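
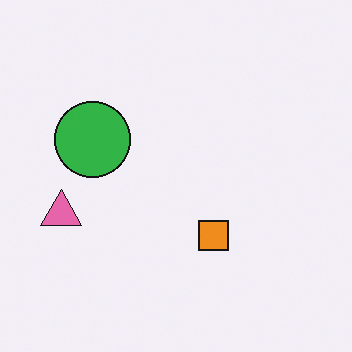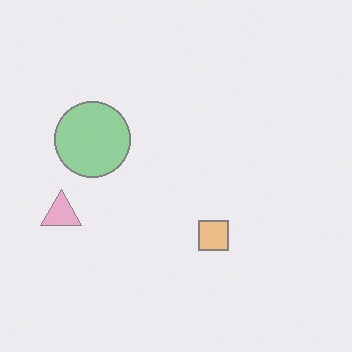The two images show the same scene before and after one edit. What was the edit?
Given much lower contrast.

Tones are pushed toward mid-grey across the whole image — a global contrast change.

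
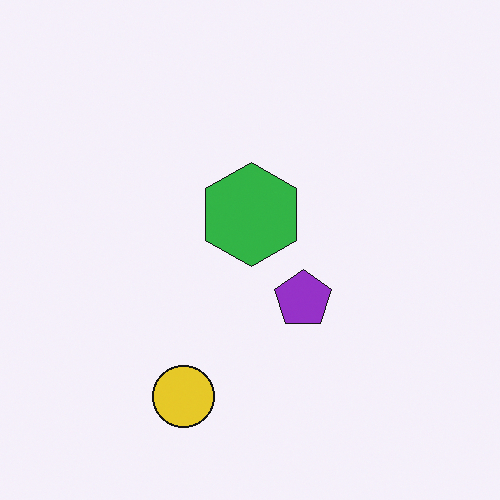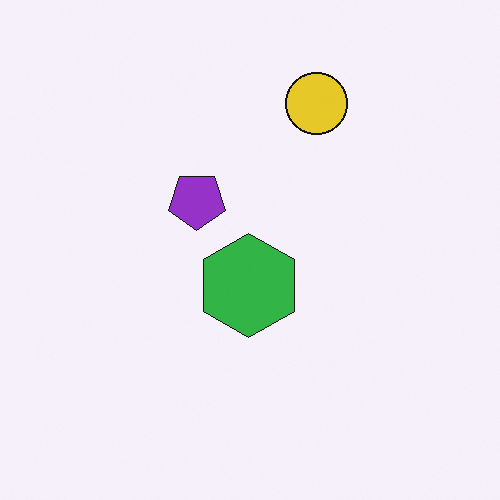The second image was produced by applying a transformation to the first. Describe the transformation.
This is the original image rotated 180°.

The yellow circle sits in the bottom of the first image and the top of the second — consistent with a whole-image 180° rotation.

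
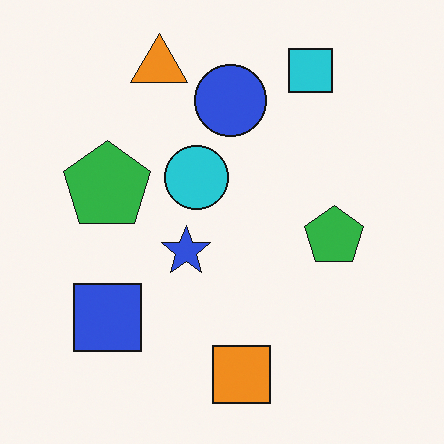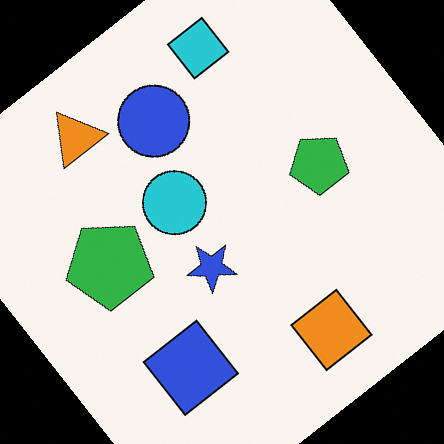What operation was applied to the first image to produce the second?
This is the original image rotated counter-clockwise by a large amount — several tens of degrees.

Every shape is tilted by the same angle and the image corners show triangular fill wedges — a whole-image rotation by a non-right angle.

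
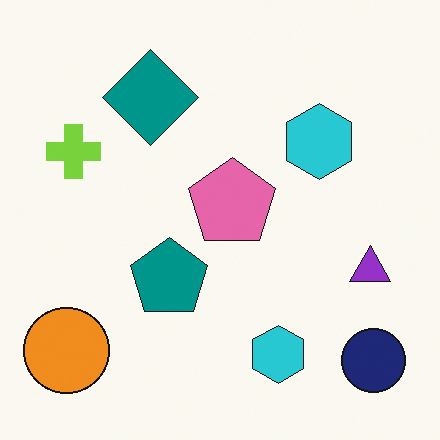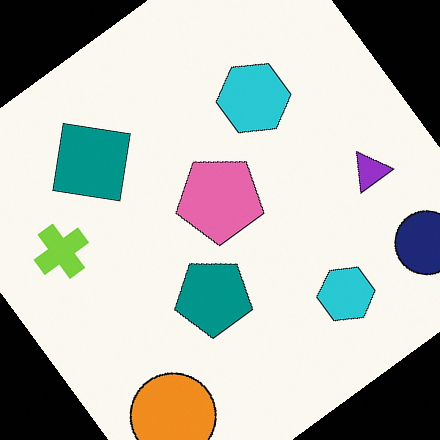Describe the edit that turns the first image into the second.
The transformation is: rotated counter-clockwise by a large amount — several tens of degrees.

Every shape is tilted by the same angle and the image corners show triangular fill wedges — a whole-image rotation by a non-right angle.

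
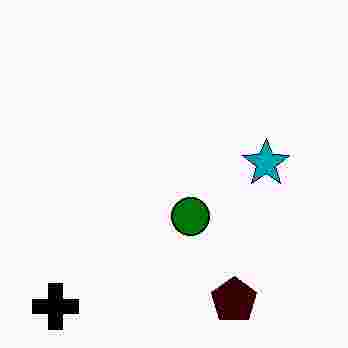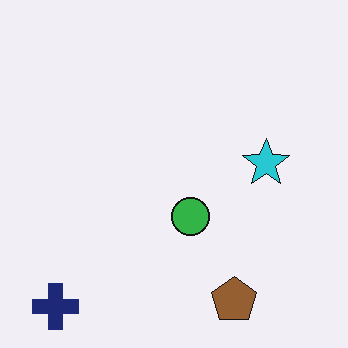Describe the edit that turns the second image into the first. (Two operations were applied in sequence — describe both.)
This is the original image given much higher contrast, then degraded with heavy JPEG compression.

Tones are pushed away from mid-grey across the whole image — a global contrast change. Blocky 8×8 compression artifacts appear around shape edges and the flat background shows ringing — characteristic JPEG degradation.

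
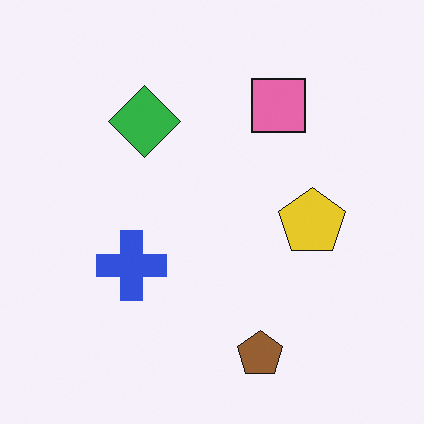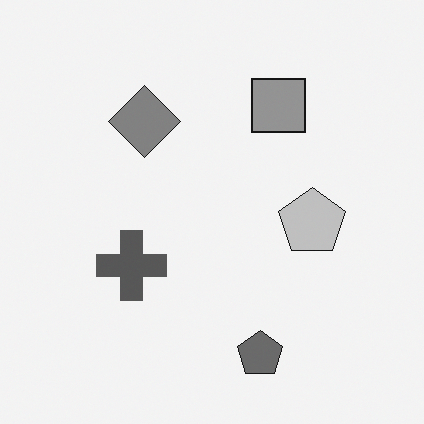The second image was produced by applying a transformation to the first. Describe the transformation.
The second image is the first converted to grayscale.

All color is removed — every shape is now a shade of grey.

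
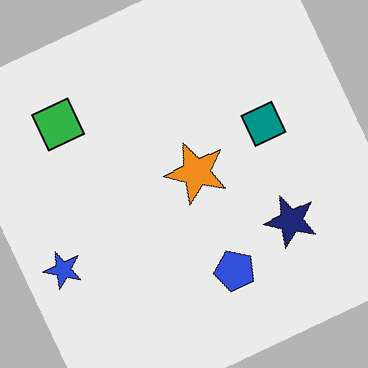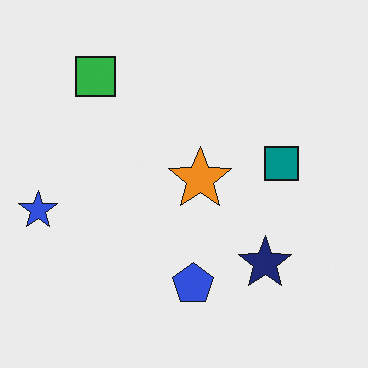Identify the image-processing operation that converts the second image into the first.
The transformation is: rotated counter-clockwise by a moderate amount.

Every shape is tilted by the same angle and the image corners show triangular fill wedges — a whole-image rotation by a non-right angle.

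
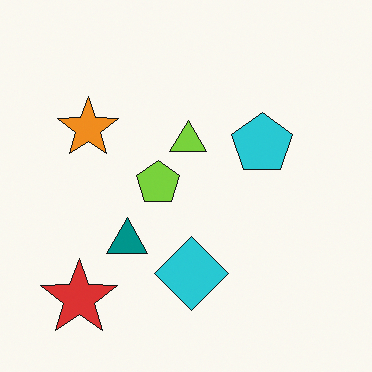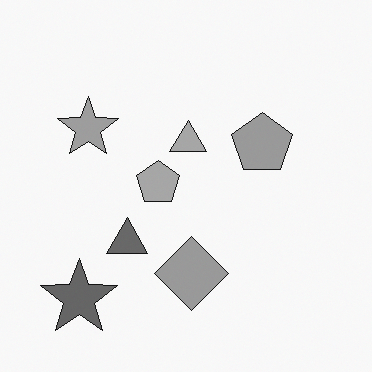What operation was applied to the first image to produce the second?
This is the original image converted to grayscale.

All color is removed — every shape is now a shade of grey.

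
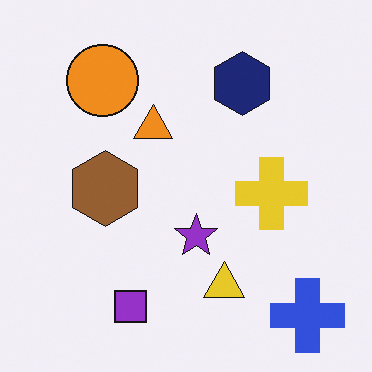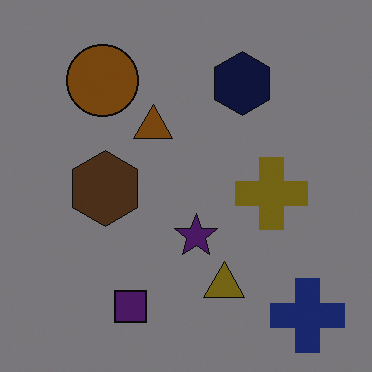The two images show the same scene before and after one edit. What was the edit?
Noticeably darkened.

Every pixel — background and shapes alike — is uniformly darkened.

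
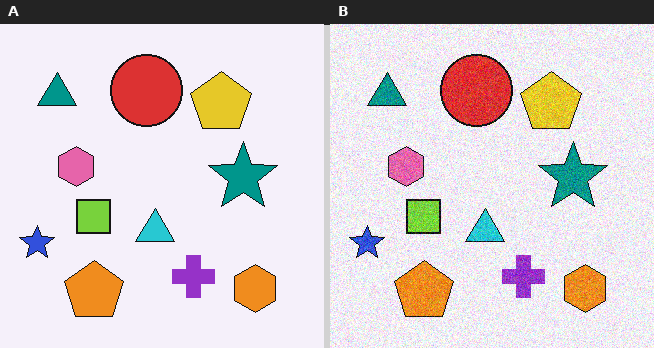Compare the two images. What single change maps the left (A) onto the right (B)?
The transformation is: degraded with moderate additive noise.

Random speckle covers the whole image, including the flat background.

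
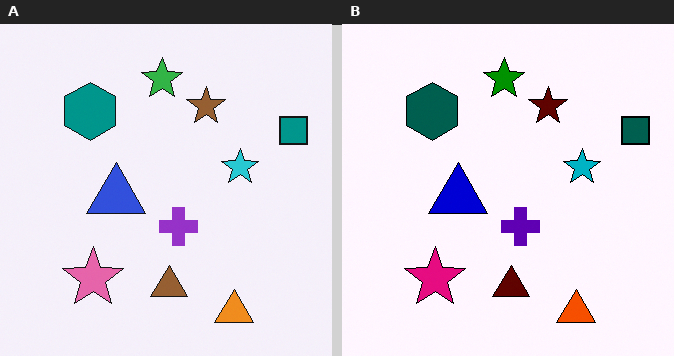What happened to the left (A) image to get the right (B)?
The right (B) image is the left (A) boosted in contrast.

Tones are pushed away from mid-grey across the whole image — a global contrast change.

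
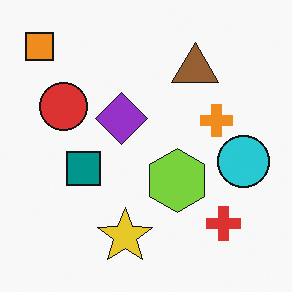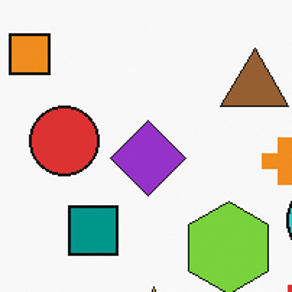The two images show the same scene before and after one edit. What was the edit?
The second image is the first cropped slightly and scaled back up.

The visible shapes are larger and the field of view is narrower; shapes near the original edges may be partly or wholly outside the frame — a crop-and-rescale.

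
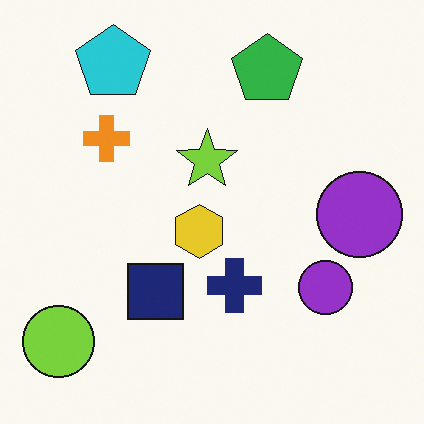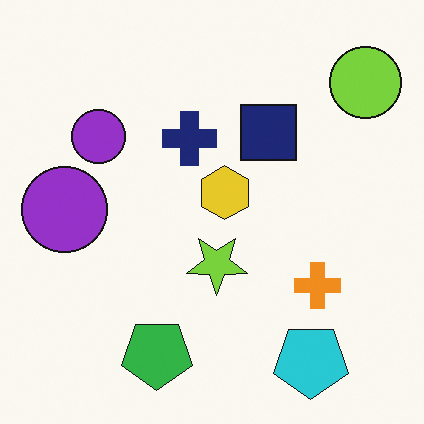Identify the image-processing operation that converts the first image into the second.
This is the original image rotated 180°.

The lime circle sits in the bottom-left of the first image and the top-right of the second — consistent with a whole-image 180° rotation.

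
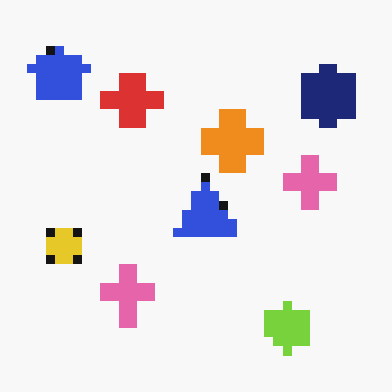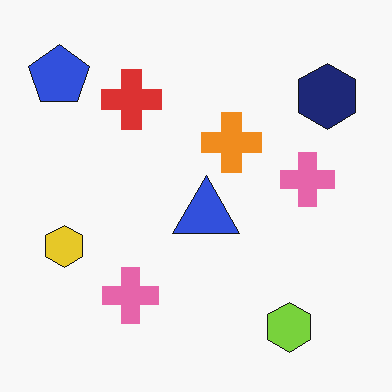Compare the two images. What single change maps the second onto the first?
The image was heavily pixelated into large blocks.

Shapes are reduced to large square blocks; fine edges and outlines are lost — a downscale-then-upscale (mosaic) effect.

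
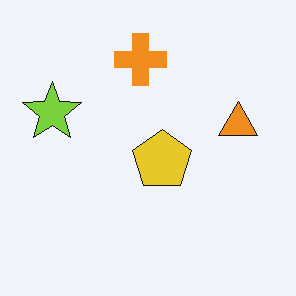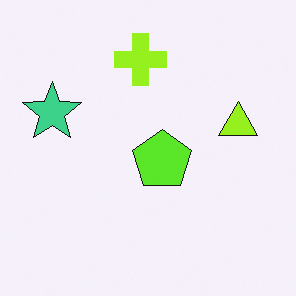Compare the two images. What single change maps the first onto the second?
The second image is the first hue-shifted by a small amount.

Every shape's color has rotated by the same amount around the hue wheel — a uniform hue shift.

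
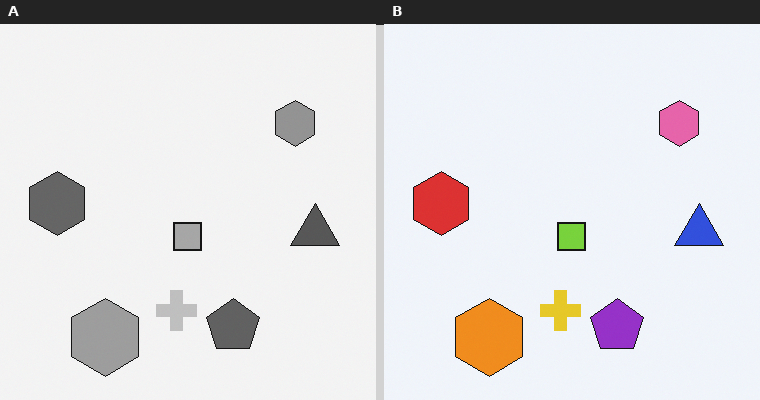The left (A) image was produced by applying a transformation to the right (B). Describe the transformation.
The transformation is: converted to grayscale.

All color is removed — every shape is now a shade of grey.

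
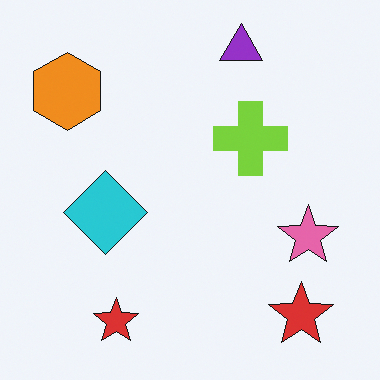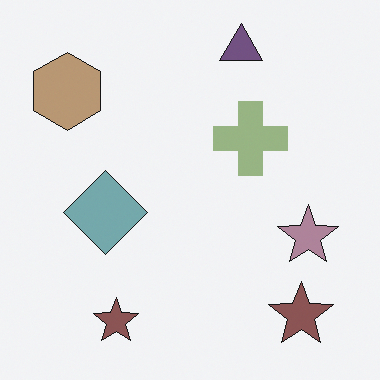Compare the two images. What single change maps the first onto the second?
This is the original image made much more muted (saturation change).

All colors are more muted and greyish — a global saturation change.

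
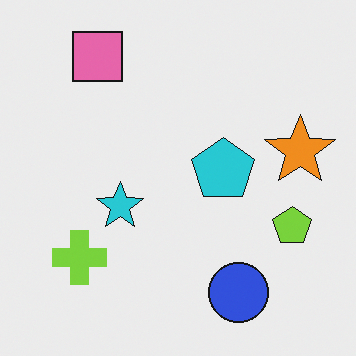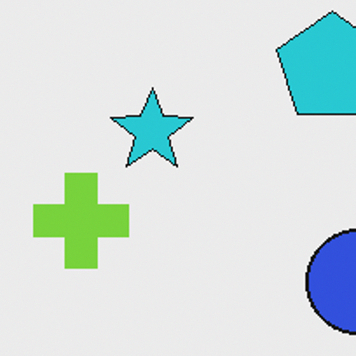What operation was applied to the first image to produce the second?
This is the original image cropped to a noticeably smaller region and rescaled.

The visible shapes are larger and the field of view is narrower; shapes near the original edges may be partly or wholly outside the frame — a crop-and-rescale.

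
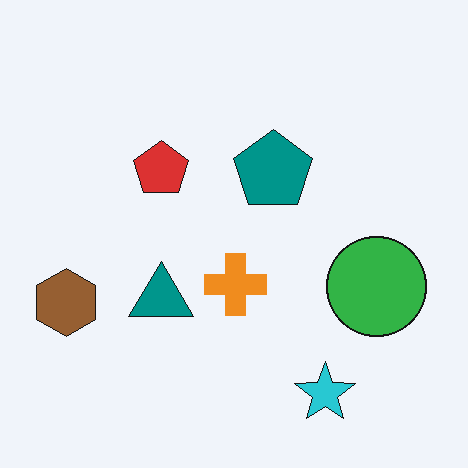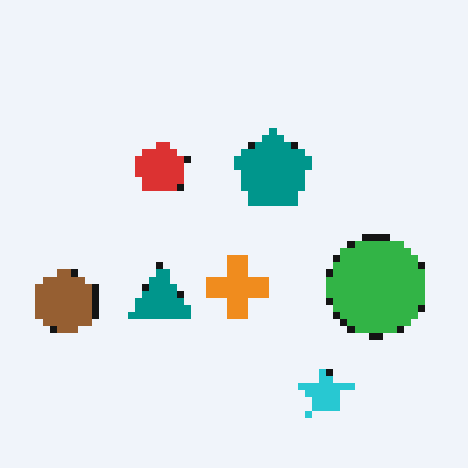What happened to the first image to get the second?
The transformation is: moderately pixelated.

Shapes are reduced to large square blocks; fine edges and outlines are lost — a downscale-then-upscale (mosaic) effect.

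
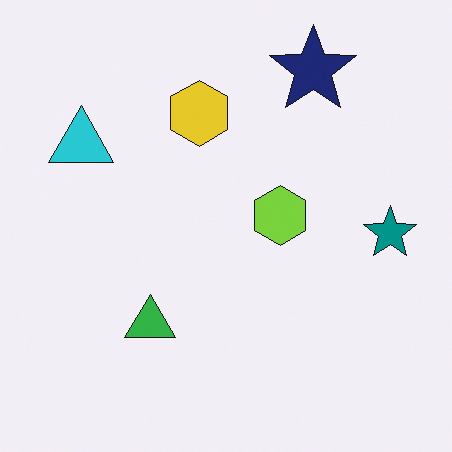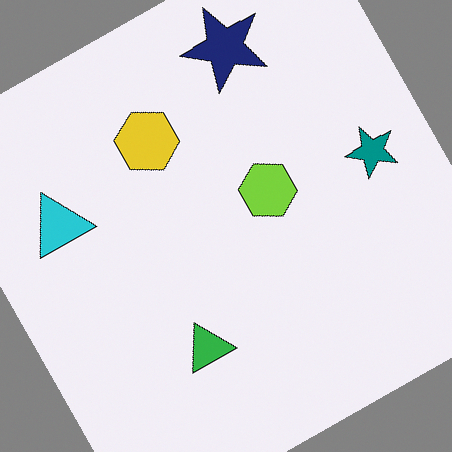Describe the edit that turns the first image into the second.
The transformation is: rotated counter-clockwise by a moderate amount.

Every shape is tilted by the same angle and the image corners show triangular fill wedges — a whole-image rotation by a non-right angle.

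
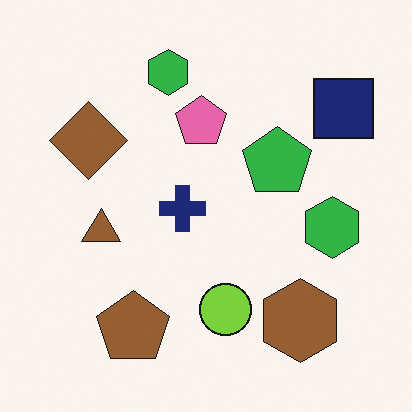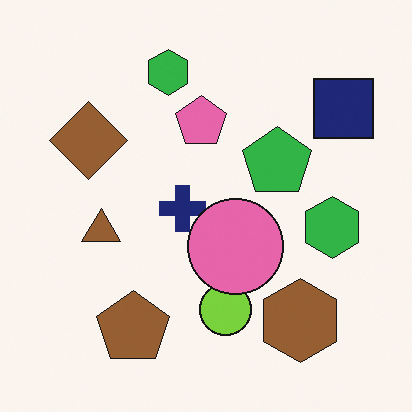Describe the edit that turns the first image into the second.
The second image is the first overlaid with an additional pink circle.

A pink circle appears in the second image that is absent from the first.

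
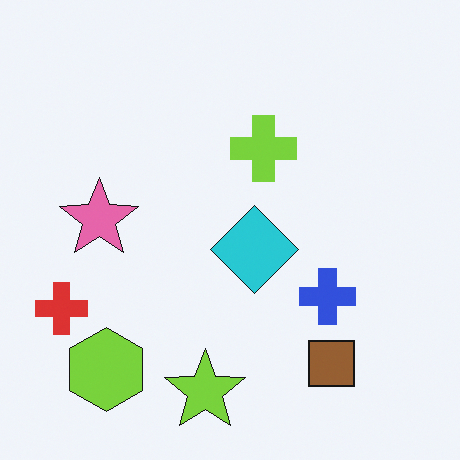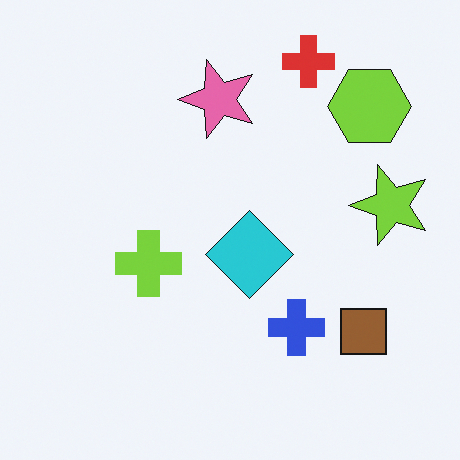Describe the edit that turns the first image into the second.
It was transposed (reflected across the top-left ↔ bottom-right diagonal).

Shapes have swapped their row and column positions — what was in the top-right is now in the bottom-left — a diagonal reflection.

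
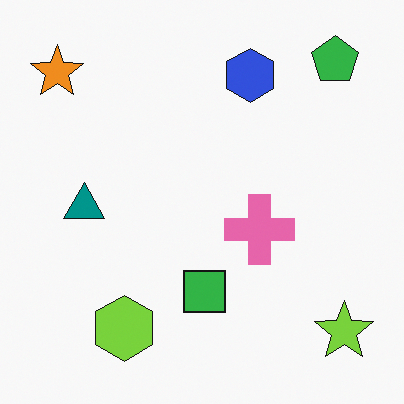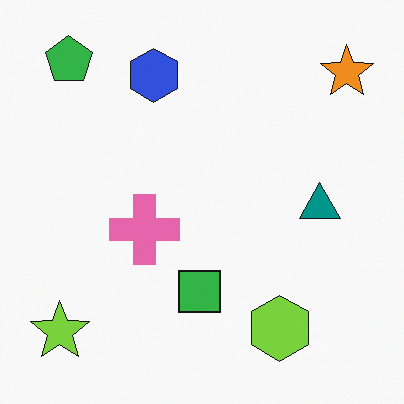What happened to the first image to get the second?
This is the original image flipped horizontally (left ↔ right).

The orange star is in the top-left of the first image and the top-right of the second — shapes on opposite sides of the vertical midline have swapped in a mirror flip.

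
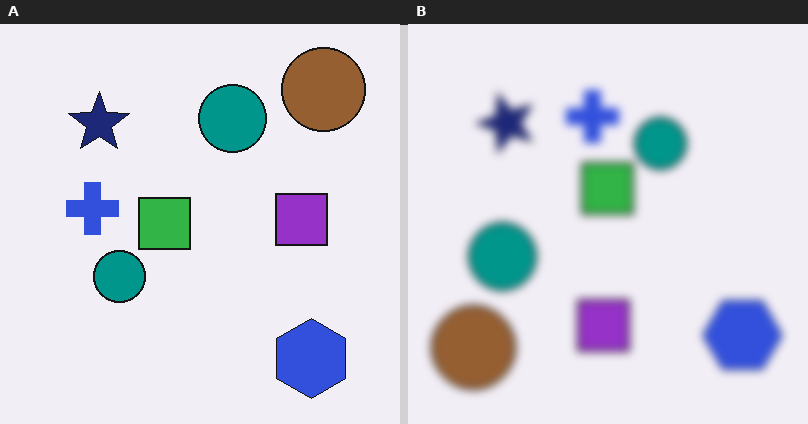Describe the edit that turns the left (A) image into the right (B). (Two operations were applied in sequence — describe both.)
The right (B) image is the left (A) transposed (reflected across the top-left ↔ bottom-right diagonal), then noticeably gaussian-blurred.

Shapes have swapped their row and column positions — what was in the top-right is now in the bottom-left — a diagonal reflection. Shape edges and outlines are uniformly softened across the whole image.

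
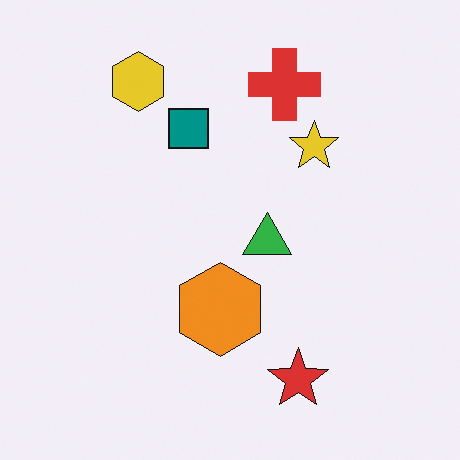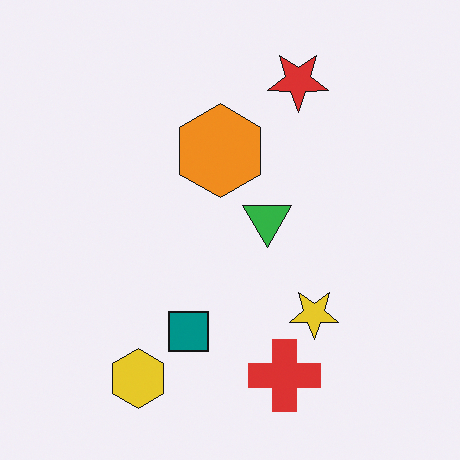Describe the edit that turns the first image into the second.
This is the original image flipped vertically (top ↔ bottom).

The red star is in the bottom of the first image and the top of the second — shapes on opposite sides of the horizontal midline have swapped in a mirror flip.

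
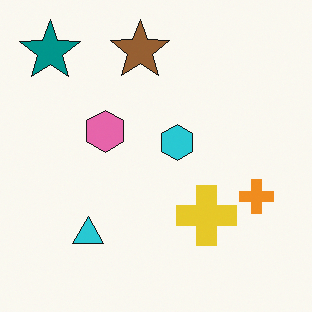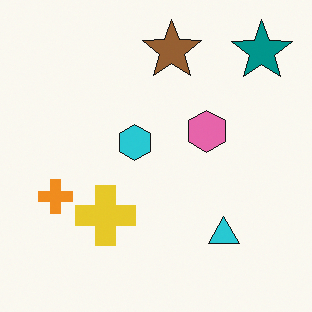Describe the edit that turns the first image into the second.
Flipped horizontally (left ↔ right).

The teal star is in the top-left of the first image and the top-right of the second — shapes on opposite sides of the vertical midline have swapped in a mirror flip.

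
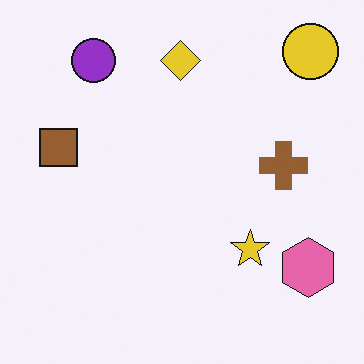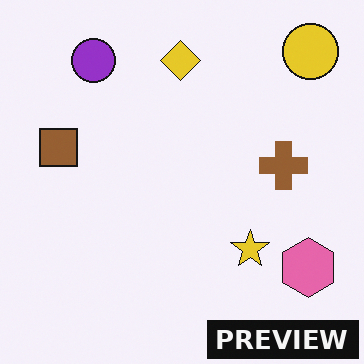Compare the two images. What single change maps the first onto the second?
This is the original image watermarked with the text "PREVIEW" in the lower-right corner.

A dark label reading "PREVIEW" appears in the lower-right corner.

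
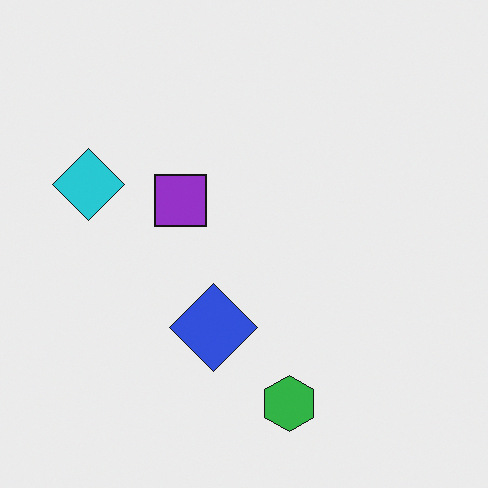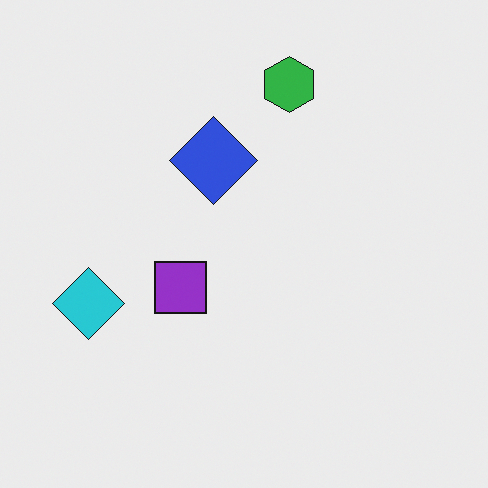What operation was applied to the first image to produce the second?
This is the original image flipped vertically (top ↔ bottom).

The green hexagon is in the bottom of the first image and the top of the second — shapes on opposite sides of the horizontal midline have swapped in a mirror flip.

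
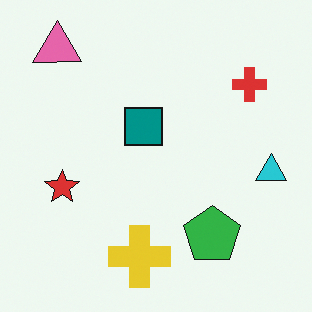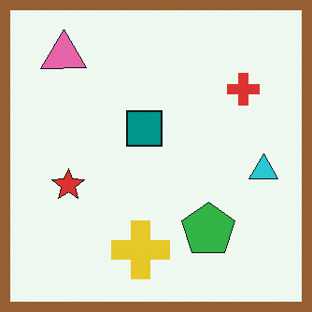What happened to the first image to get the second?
It was framed with a brown border.

A solid brown frame runs around the edge of the second image, with the content slightly shrunk inside it.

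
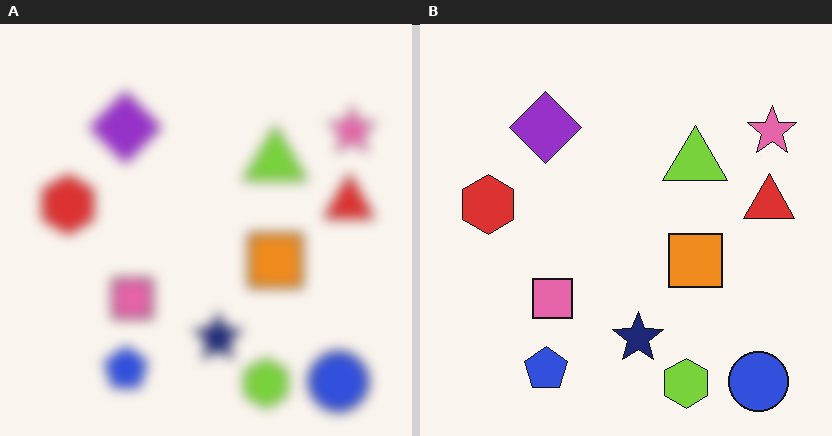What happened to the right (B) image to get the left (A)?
The left (A) image is the right (B) strongly gaussian-blurred.

Shape edges and outlines are uniformly softened across the whole image.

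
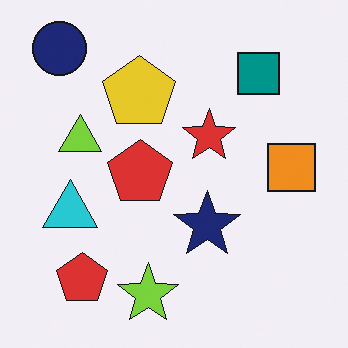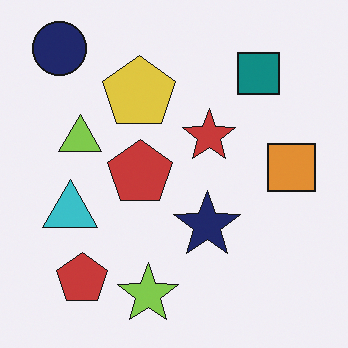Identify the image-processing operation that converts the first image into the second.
It was slightly desaturated.

All colors are more muted and greyish — a global saturation change.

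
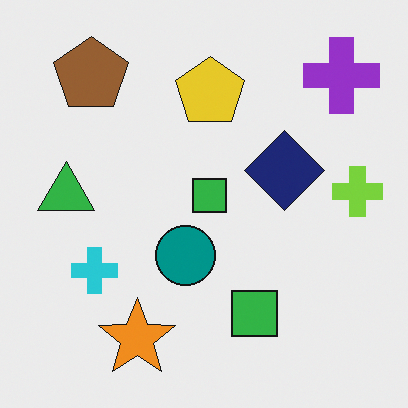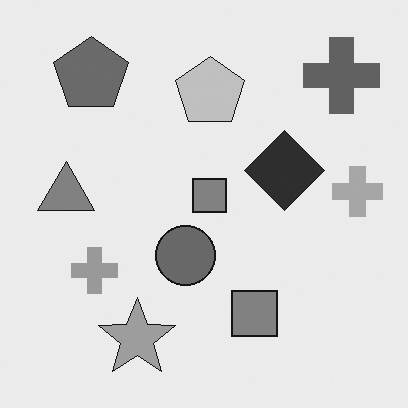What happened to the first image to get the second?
The transformation is: converted to grayscale.

All color is removed — every shape is now a shade of grey.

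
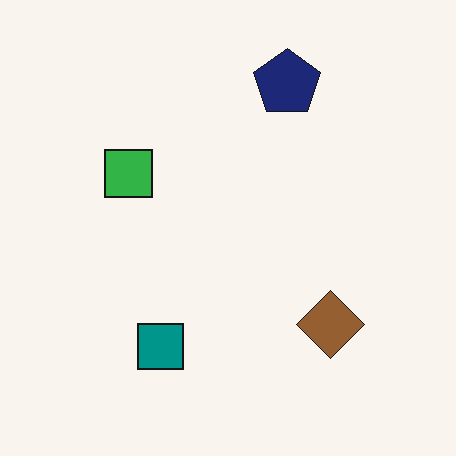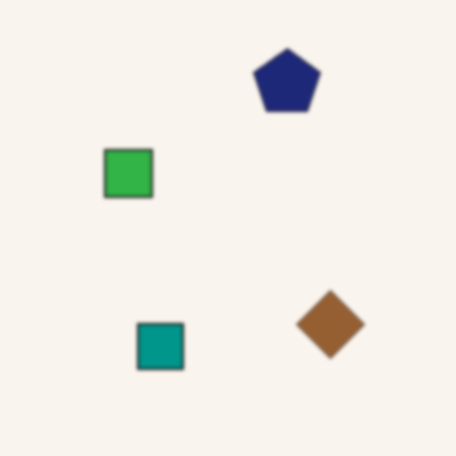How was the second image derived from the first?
The image was slightly softened.

Shape edges and outlines are uniformly softened across the whole image.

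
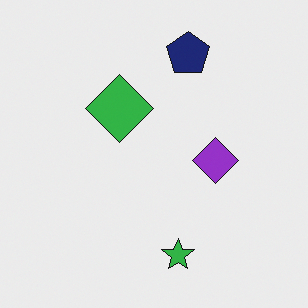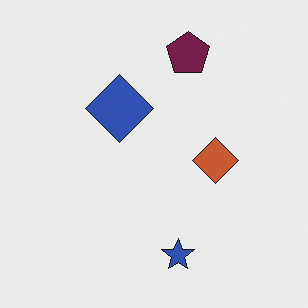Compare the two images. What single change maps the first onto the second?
This is the original image hue-shifted through roughly a third of the color wheel.

Every shape's color has rotated by the same amount around the hue wheel — a uniform hue shift.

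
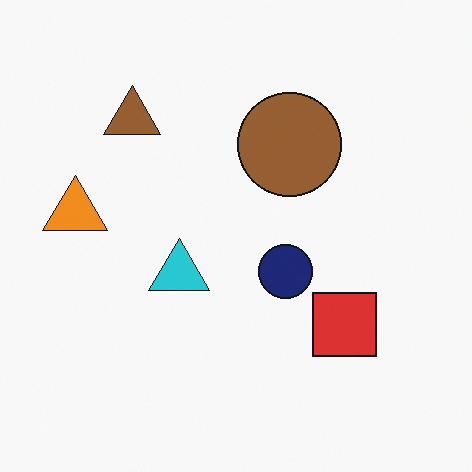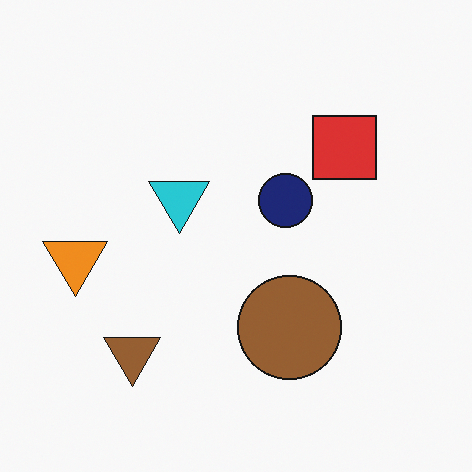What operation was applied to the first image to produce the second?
The transformation is: flipped vertically (top ↔ bottom).

The brown triangle is in the top-left of the first image and the bottom-left of the second — shapes on opposite sides of the horizontal midline have swapped in a mirror flip.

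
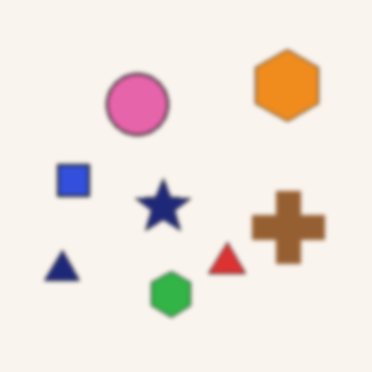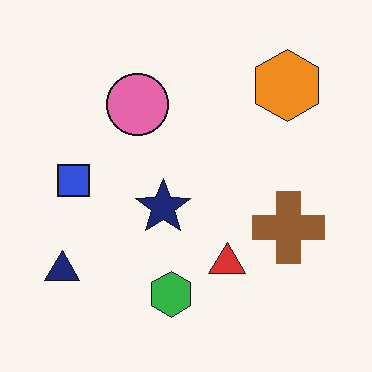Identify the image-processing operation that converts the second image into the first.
The image was lightly blurred.

Shape edges and outlines are uniformly softened across the whole image.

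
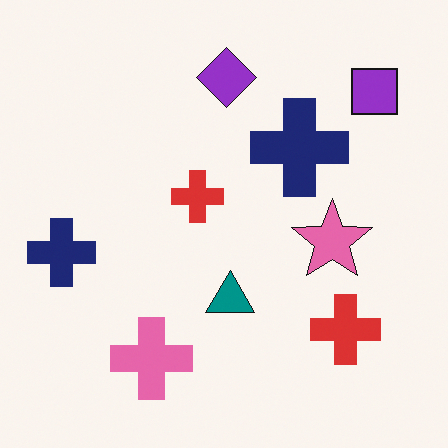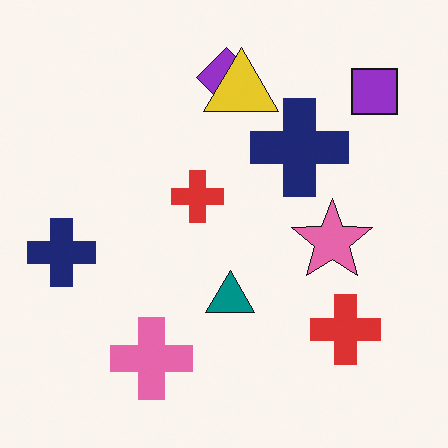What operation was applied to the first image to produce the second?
The transformation is: overlaid with an additional yellow triangle.

A yellow triangle appears in the second image that is absent from the first.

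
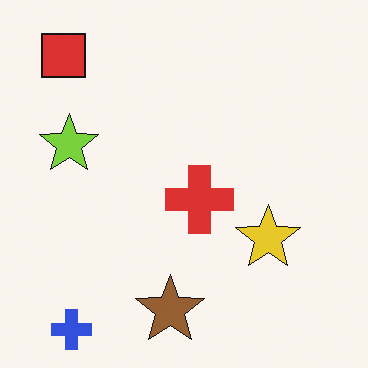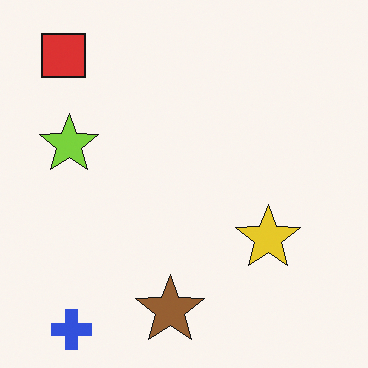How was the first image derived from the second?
It was overlaid with an additional red cross.

A red cross appears in the first image that is absent from the second.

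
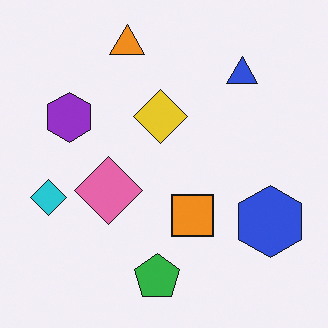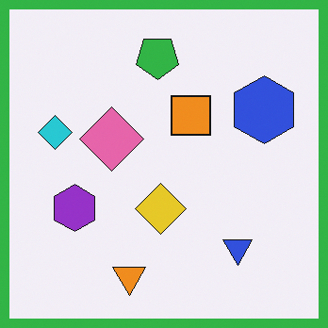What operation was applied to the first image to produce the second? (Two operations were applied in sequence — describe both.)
It was flipped vertically (top ↔ bottom), then framed with a green border.

The orange triangle is in the top of the first image and the bottom of the second — shapes on opposite sides of the horizontal midline have swapped in a mirror flip. A solid green frame runs around the edge of the second image, with the content slightly shrunk inside it.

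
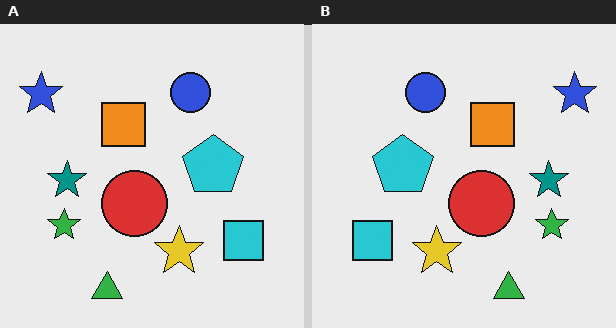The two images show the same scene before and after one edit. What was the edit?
The right (B) image is the left (A) flipped horizontally (left ↔ right).

The blue star is in the top-left of the left (A) image and the top-right of the right (B) — shapes on opposite sides of the vertical midline have swapped in a mirror flip.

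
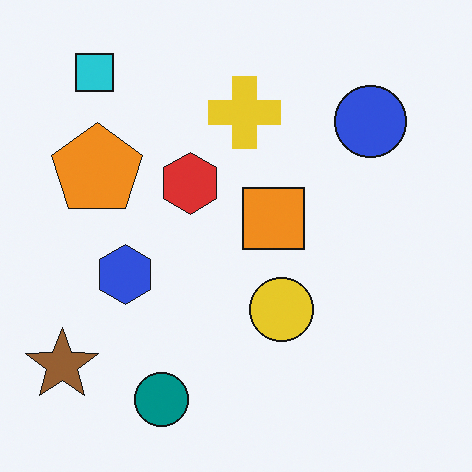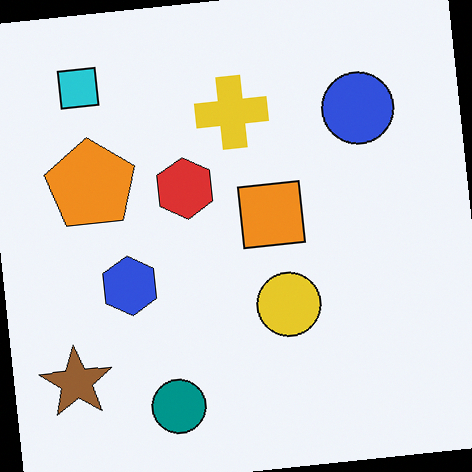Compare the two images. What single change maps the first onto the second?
This is the original image rotated counter-clockwise by a few degrees.

Every shape is tilted by the same angle and the image corners show triangular fill wedges — a whole-image rotation by a non-right angle.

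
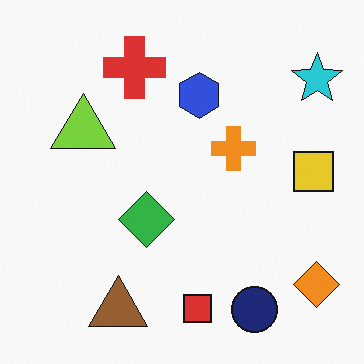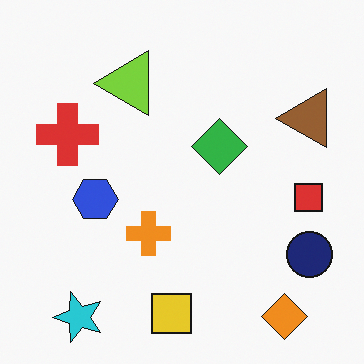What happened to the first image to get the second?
It was transposed (reflected across the top-left ↔ bottom-right diagonal).

Shapes have swapped their row and column positions — what was in the top-right is now in the bottom-left — a diagonal reflection.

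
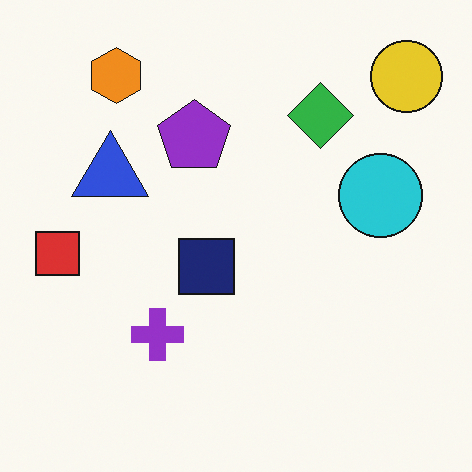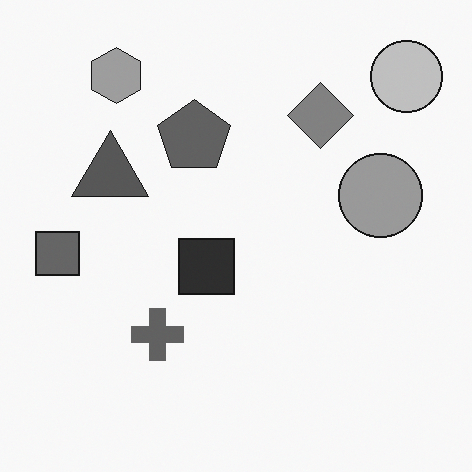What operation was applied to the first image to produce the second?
This is the original image converted to grayscale.

All color is removed — every shape is now a shade of grey.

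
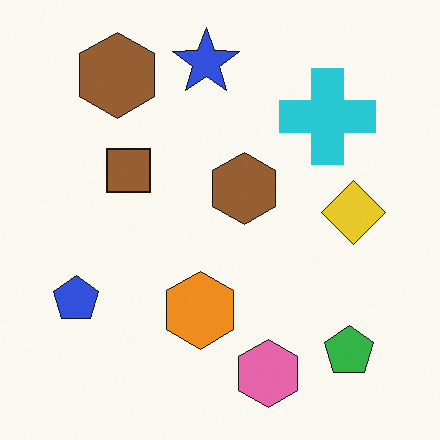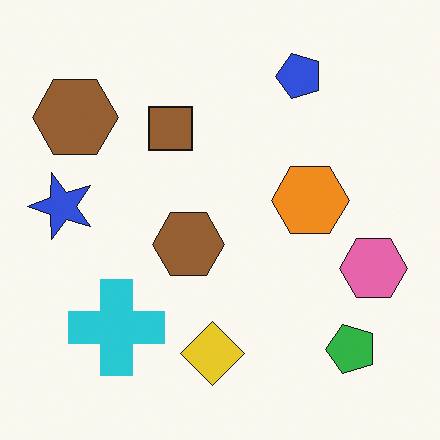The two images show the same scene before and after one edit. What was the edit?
The second image is the first transposed (reflected across the top-left ↔ bottom-right diagonal).

Shapes have swapped their row and column positions — what was in the top-right is now in the bottom-left — a diagonal reflection.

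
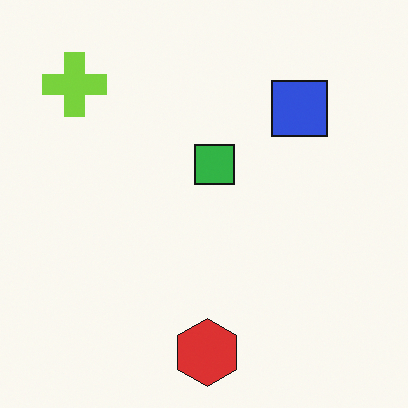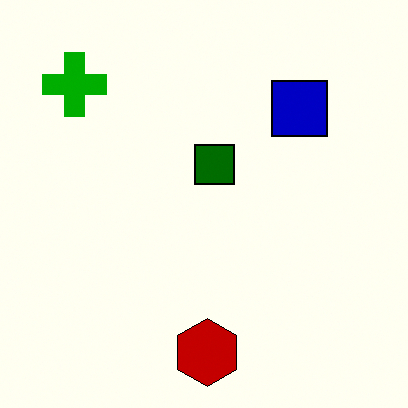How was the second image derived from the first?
The image was given much higher contrast.

Tones are pushed away from mid-grey across the whole image — a global contrast change.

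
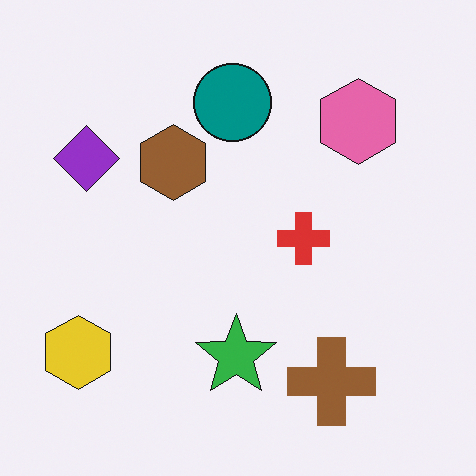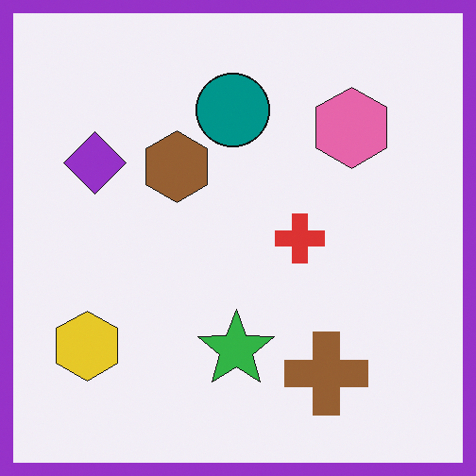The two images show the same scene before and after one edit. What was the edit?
It was framed with a purple border.

A solid purple frame runs around the edge of the second image, with the content slightly shrunk inside it.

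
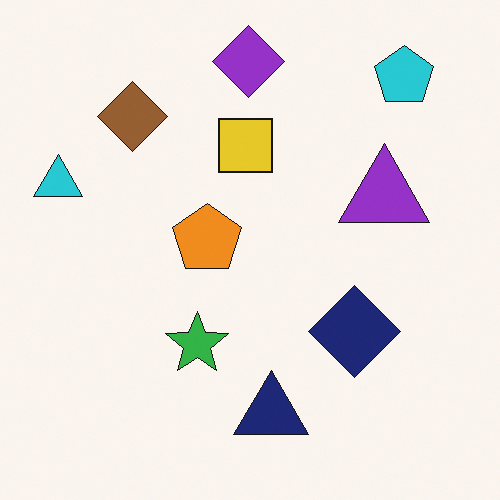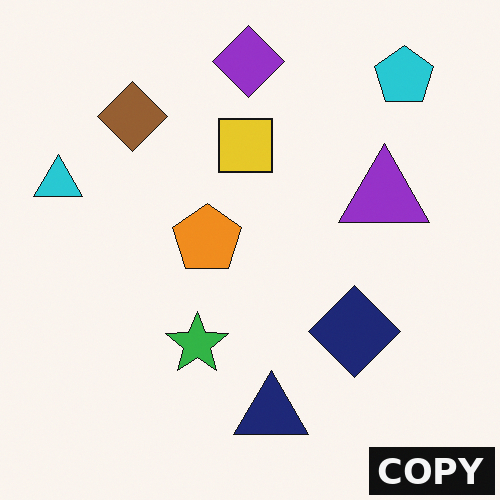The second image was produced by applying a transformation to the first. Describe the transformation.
The second image is the first watermarked with the text "COPY" in the lower-right corner.

A dark label reading "COPY" appears in the lower-right corner.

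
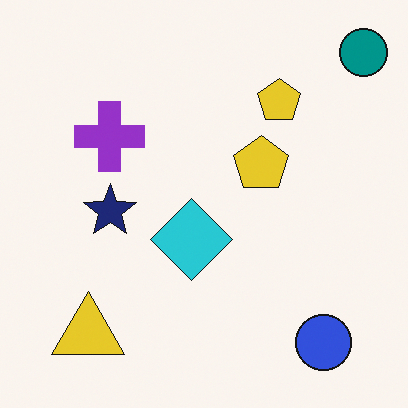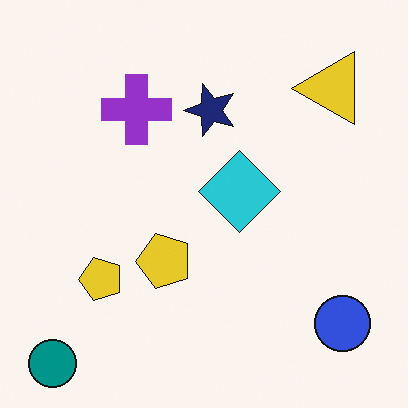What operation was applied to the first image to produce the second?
The transformation is: transposed (reflected across the top-left ↔ bottom-right diagonal).

Shapes have swapped their row and column positions — what was in the top-right is now in the bottom-left — a diagonal reflection.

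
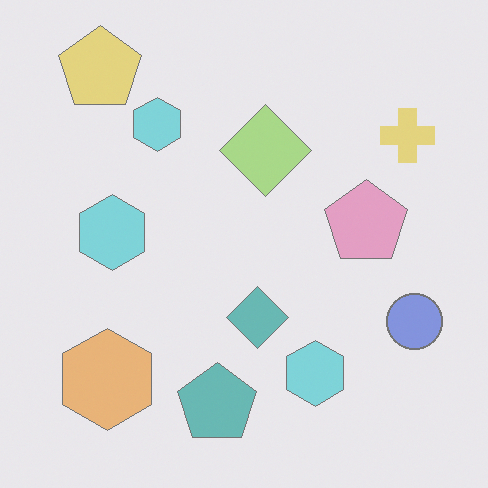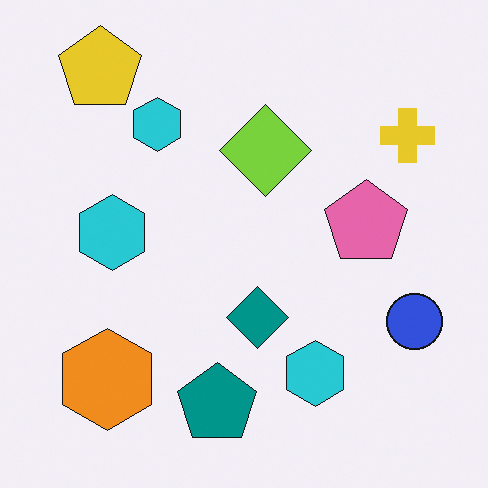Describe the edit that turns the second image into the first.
The transformation is: washed out (contrast reduced).

Tones are pushed toward mid-grey across the whole image — a global contrast change.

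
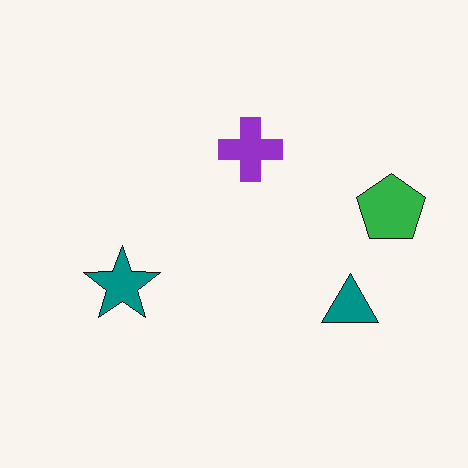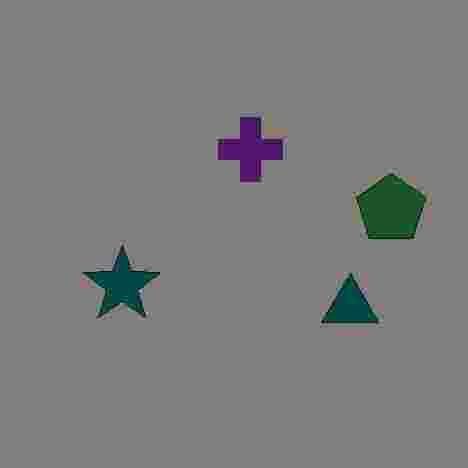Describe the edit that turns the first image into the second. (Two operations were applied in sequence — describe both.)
This is the original image substantially darkened, then degraded with heavy JPEG compression.

Every pixel — background and shapes alike — is uniformly darkened. Blocky 8×8 compression artifacts appear around shape edges and the flat background shows ringing — characteristic JPEG degradation.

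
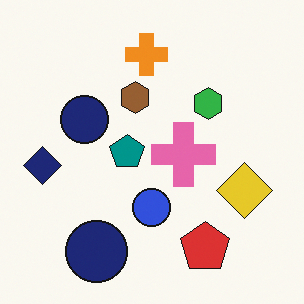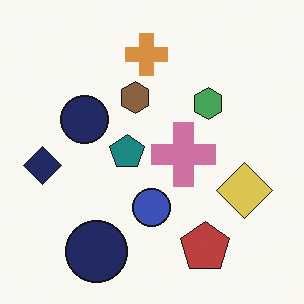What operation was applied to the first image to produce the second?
It was slightly desaturated.

All colors are more muted and greyish — a global saturation change.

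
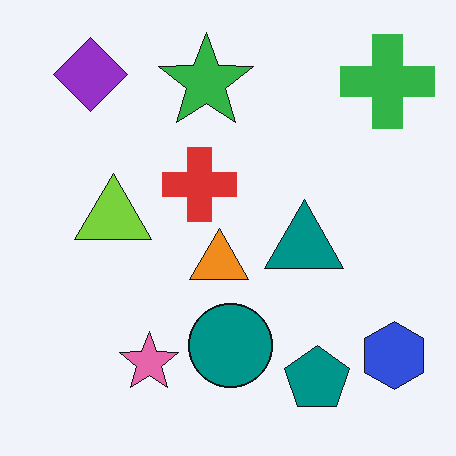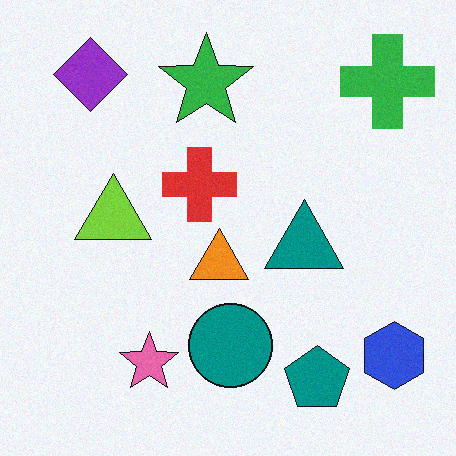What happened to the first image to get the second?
The second image is the first degraded with light additive noise.

Random speckle covers the whole image, including the flat background.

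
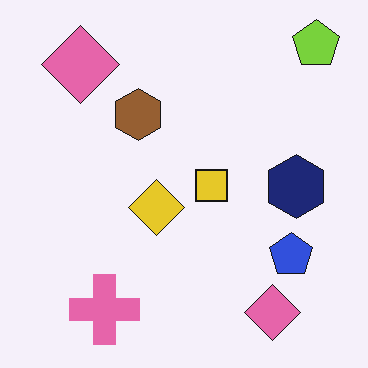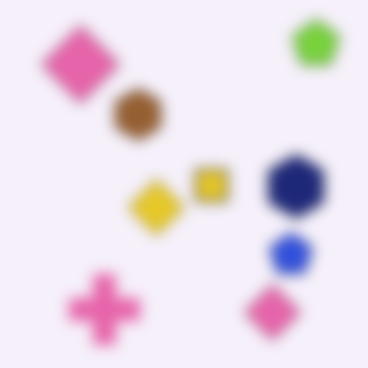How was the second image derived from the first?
Heavily blurred.

Shape edges and outlines are uniformly softened across the whole image.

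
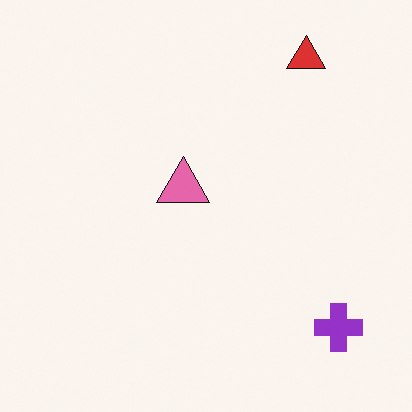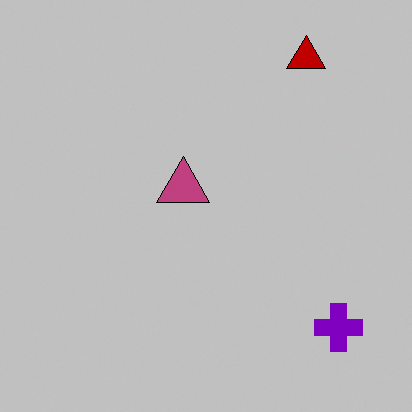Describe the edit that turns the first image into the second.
The image was aggressively posterized.

Each flat color has snapped to a coarser quantized level — most visibly, the near-white background has dropped to a flat grey.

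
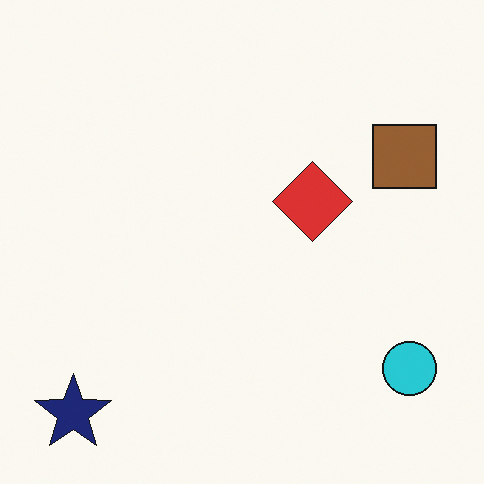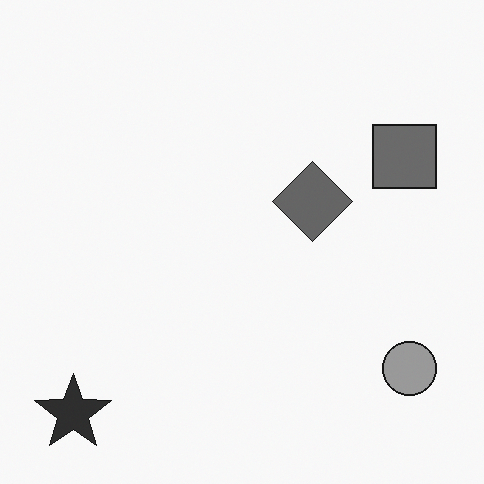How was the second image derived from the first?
It was converted to grayscale.

All color is removed — every shape is now a shade of grey.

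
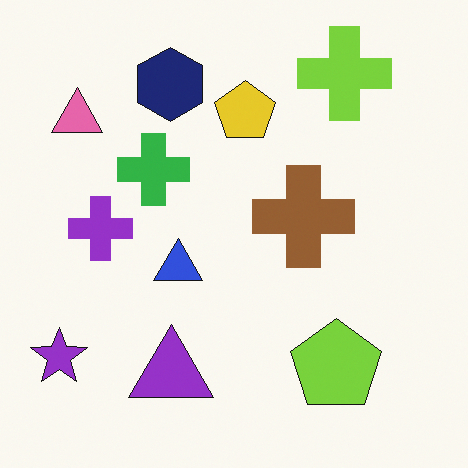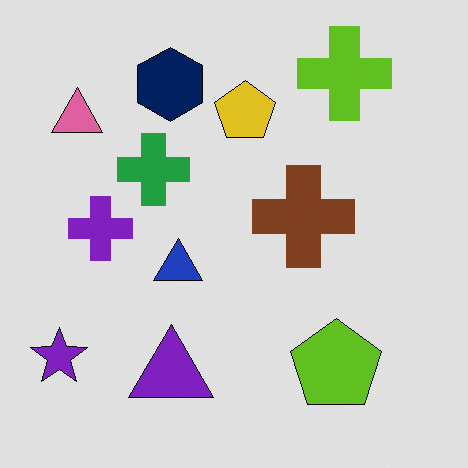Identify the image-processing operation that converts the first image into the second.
The second image is the first moderately posterized.

Each flat color has snapped to a coarser quantized level — most visibly, the near-white background has dropped to a flat grey.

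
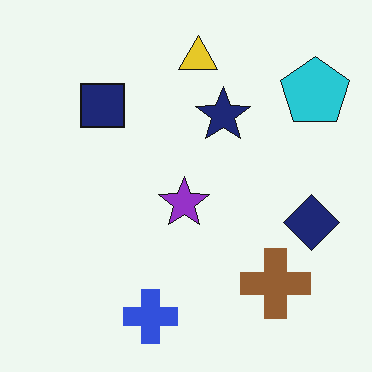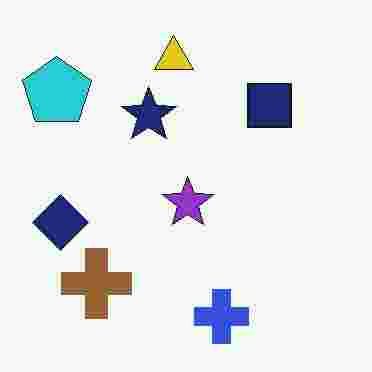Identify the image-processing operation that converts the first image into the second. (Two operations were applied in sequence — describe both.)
The image was flipped horizontally (left ↔ right), then degraded with heavy JPEG compression.

The cyan pentagon is in the top-right of the first image and the top-left of the second — shapes on opposite sides of the vertical midline have swapped in a mirror flip. Blocky 8×8 compression artifacts appear around shape edges and the flat background shows ringing — characteristic JPEG degradation.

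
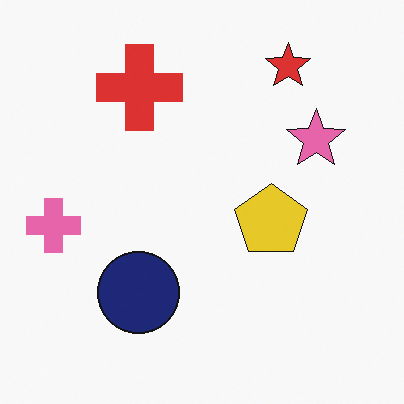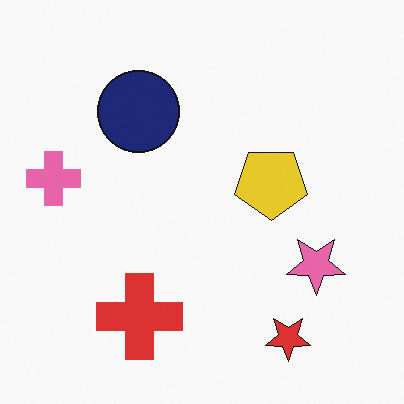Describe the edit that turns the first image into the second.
Flipped vertically (top ↔ bottom).

The red star is in the top-right of the first image and the bottom-right of the second — shapes on opposite sides of the horizontal midline have swapped in a mirror flip.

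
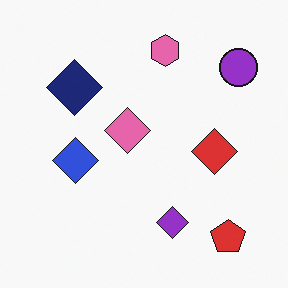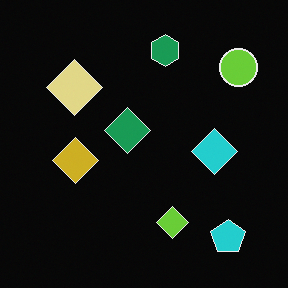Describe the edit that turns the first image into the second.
This is the original image color-inverted (negative).

The light background has become dark and every shape's color is its complement — a photographic negative.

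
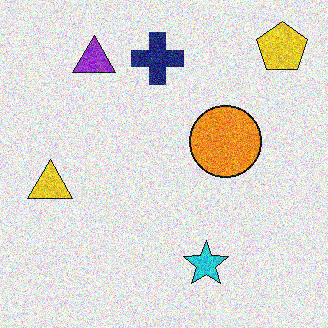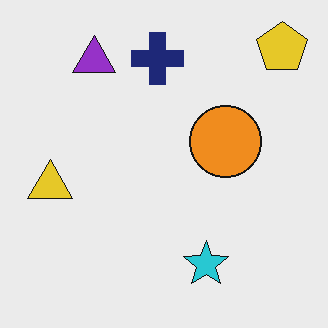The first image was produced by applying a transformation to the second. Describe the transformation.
Degraded with strong gaussian noise.

Random speckle covers the whole image, including the flat background.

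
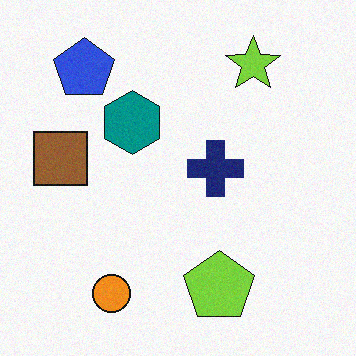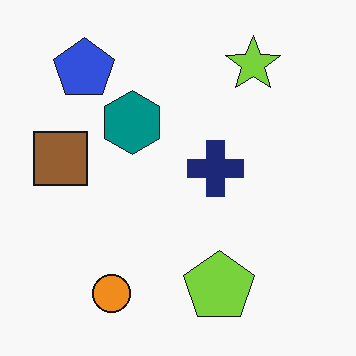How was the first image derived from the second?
It was degraded with a light layer of grain.

Random speckle covers the whole image, including the flat background.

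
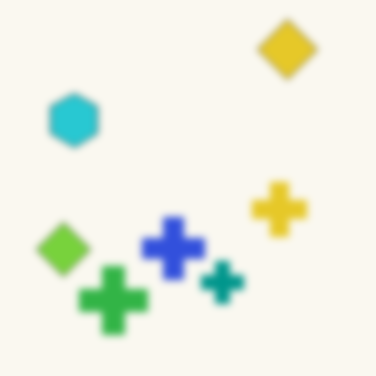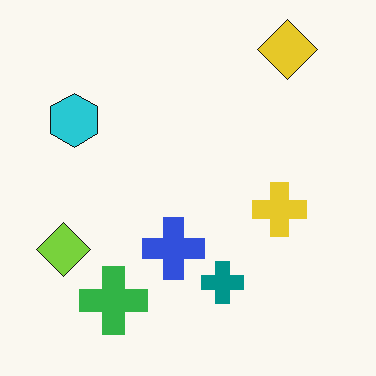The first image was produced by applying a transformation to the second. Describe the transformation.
Noticeably gaussian-blurred.

Shape edges and outlines are uniformly softened across the whole image.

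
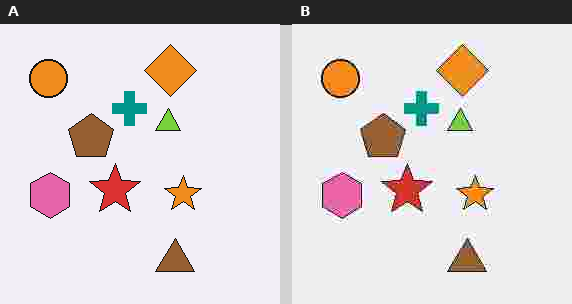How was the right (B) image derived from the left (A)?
The image was heavily JPEG-compressed with obvious blocking artifacts.

Blocky 8×8 compression artifacts appear around shape edges and the flat background shows ringing — characteristic JPEG degradation.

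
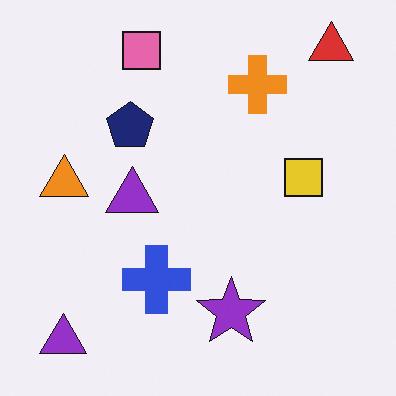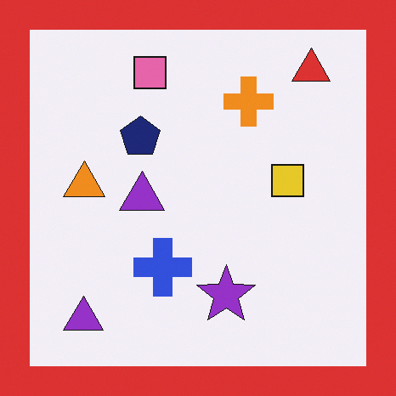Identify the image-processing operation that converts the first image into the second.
The second image is the first framed with a red border.

A solid red frame runs around the edge of the second image, with the content slightly shrunk inside it.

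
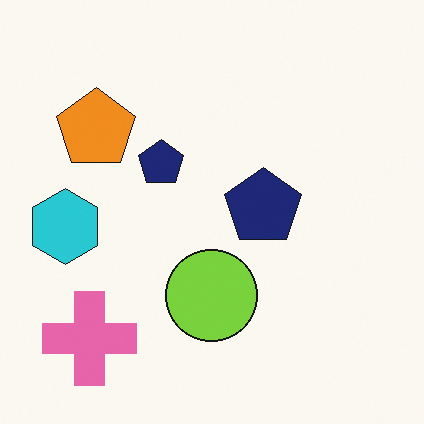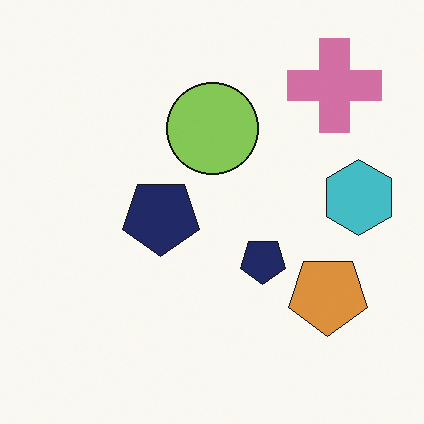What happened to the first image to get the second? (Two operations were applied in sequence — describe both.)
The transformation is: slightly desaturated, then rotated 180°.

All colors are more muted and greyish — a global saturation change. The pink cross sits in the bottom-left of the first image and the top-right of the second — consistent with a whole-image 180° rotation.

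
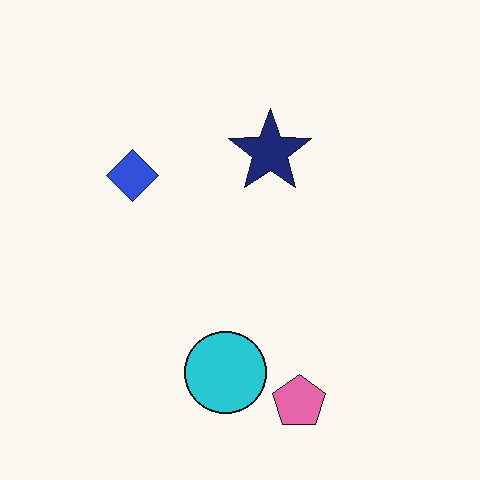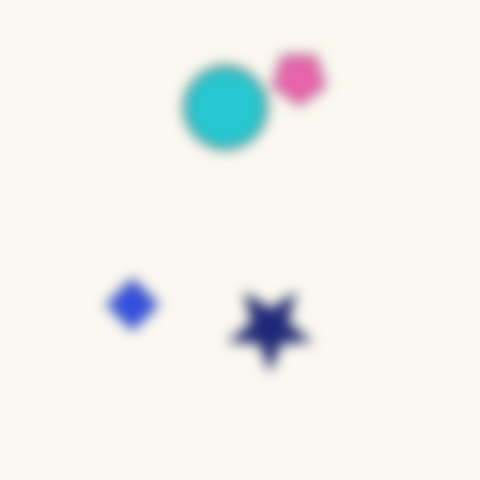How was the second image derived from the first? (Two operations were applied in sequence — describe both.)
The second image is the first heavily blurred, then flipped vertically (top ↔ bottom).

Shape edges and outlines are uniformly softened across the whole image. The pink pentagon is in the bottom of the first image and the top of the second — shapes on opposite sides of the horizontal midline have swapped in a mirror flip.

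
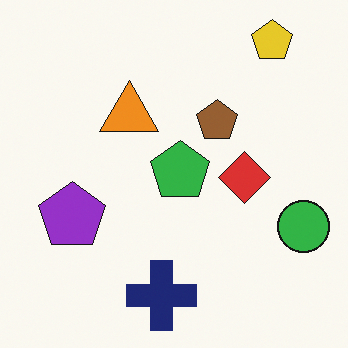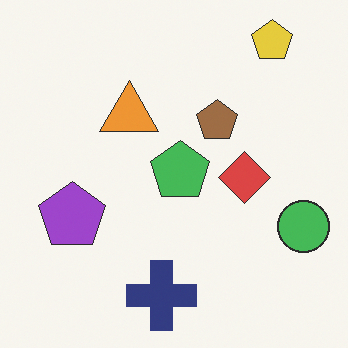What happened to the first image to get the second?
The transformation is: given slightly reduced contrast.

Tones are pushed toward mid-grey across the whole image — a global contrast change.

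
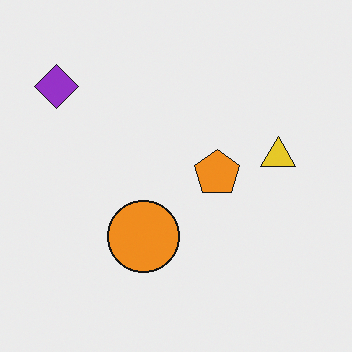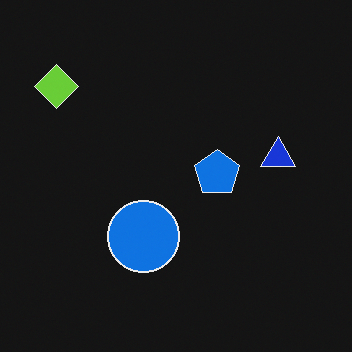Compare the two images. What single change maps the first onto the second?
The transformation is: color-inverted (negative).

The light background has become dark and every shape's color is its complement — a photographic negative.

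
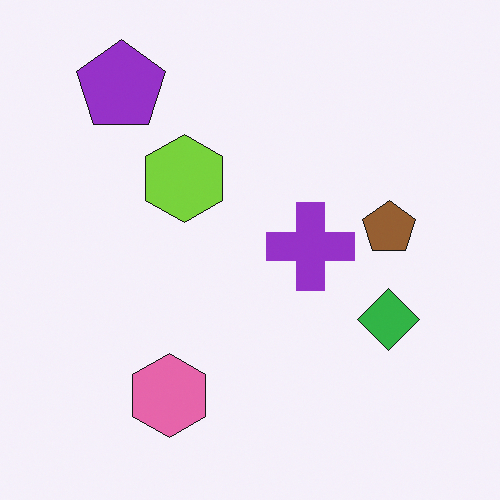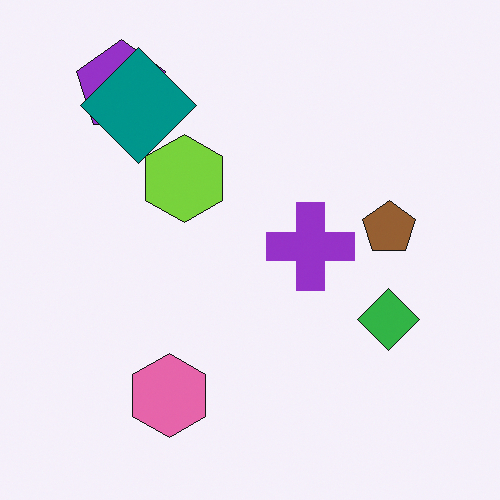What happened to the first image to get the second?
This is the original image overlaid with an additional teal diamond.

A teal diamond appears in the second image that is absent from the first.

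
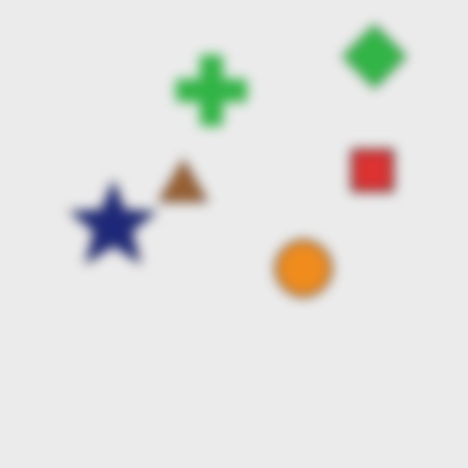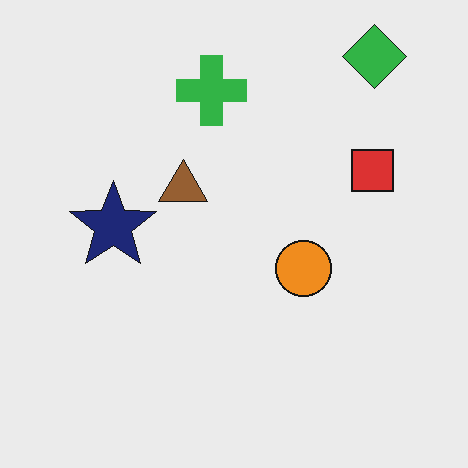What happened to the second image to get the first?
Heavily blurred.

Shape edges and outlines are uniformly softened across the whole image.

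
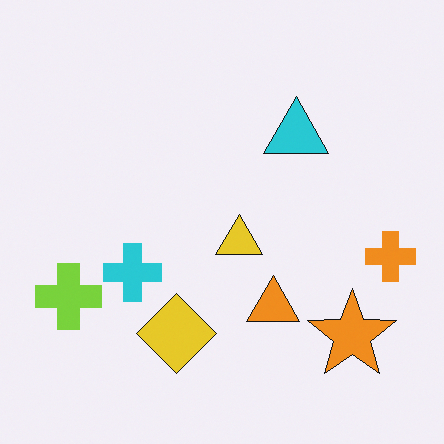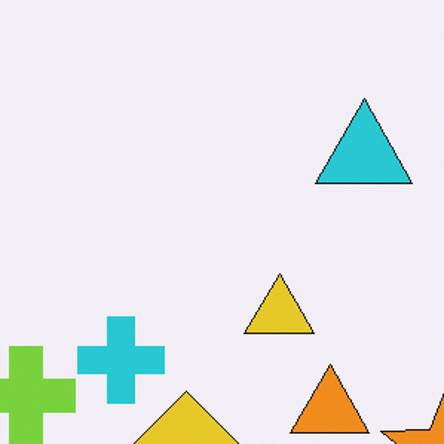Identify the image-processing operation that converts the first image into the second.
The transformation is: cropped to a modestly smaller region and rescaled.

The visible shapes are larger and the field of view is narrower; shapes near the original edges may be partly or wholly outside the frame — a crop-and-rescale.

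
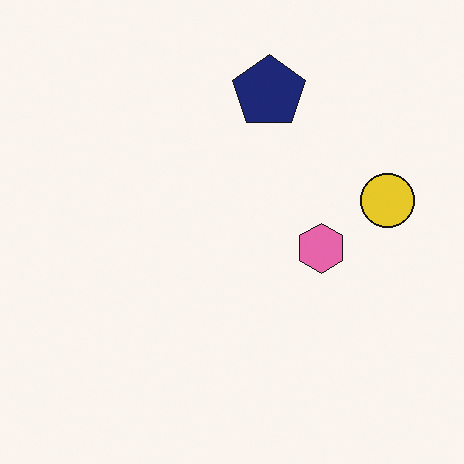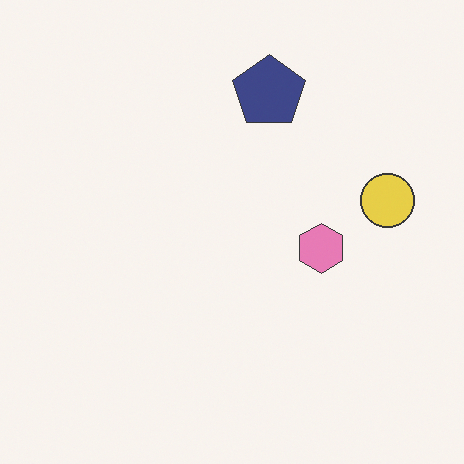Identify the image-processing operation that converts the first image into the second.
It was given slightly reduced contrast.

Tones are pushed toward mid-grey across the whole image — a global contrast change.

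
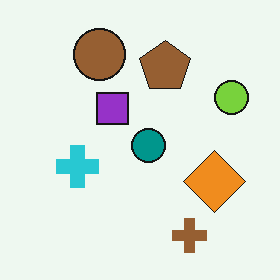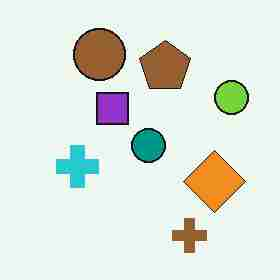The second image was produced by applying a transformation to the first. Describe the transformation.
The second image is the first heavily JPEG-compressed with obvious blocking artifacts.

Blocky 8×8 compression artifacts appear around shape edges and the flat background shows ringing — characteristic JPEG degradation.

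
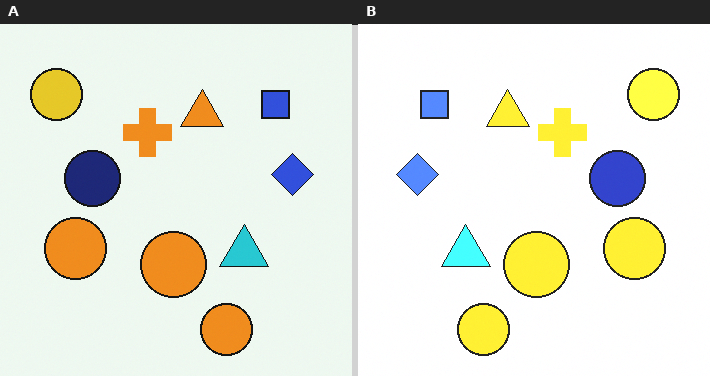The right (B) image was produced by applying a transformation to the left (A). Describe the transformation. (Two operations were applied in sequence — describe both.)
Substantially brightened, then flipped horizontally (left ↔ right).

Every pixel — background and shapes alike — is uniformly brightened. The yellow circle is in the top-left of the left (A) image and the top-right of the right (B) — shapes on opposite sides of the vertical midline have swapped in a mirror flip.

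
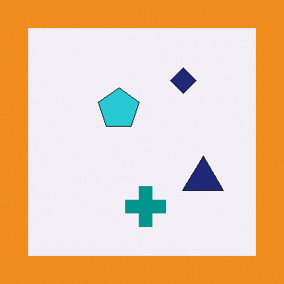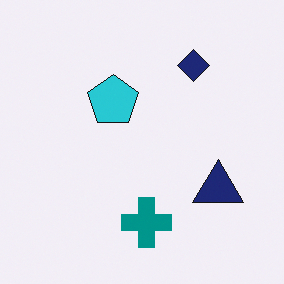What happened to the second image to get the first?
It was framed with a orange border.

A solid orange frame runs around the edge of the first image, with the content slightly shrunk inside it.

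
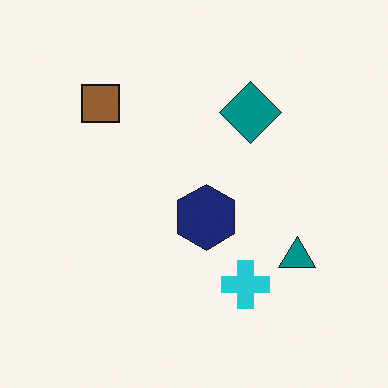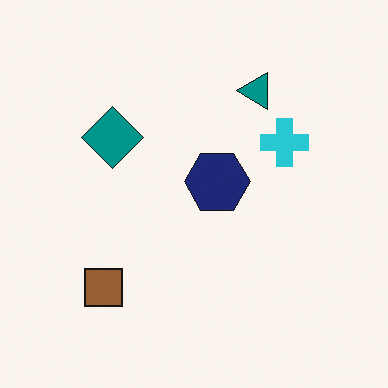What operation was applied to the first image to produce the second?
Rotated 90° counter-clockwise.

The brown square sits in the top-left of the first image and the bottom-left of the second — consistent with a whole-image 90° counter-clockwise rotation.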